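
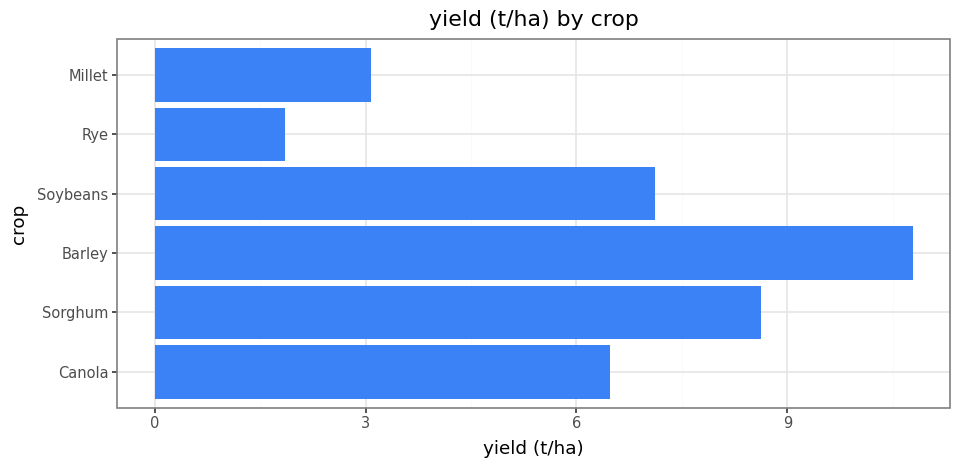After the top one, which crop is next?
Sorghum

Top 3: Barley ≈ 11, Sorghum ≈ 9, Soybeans ≈ 7.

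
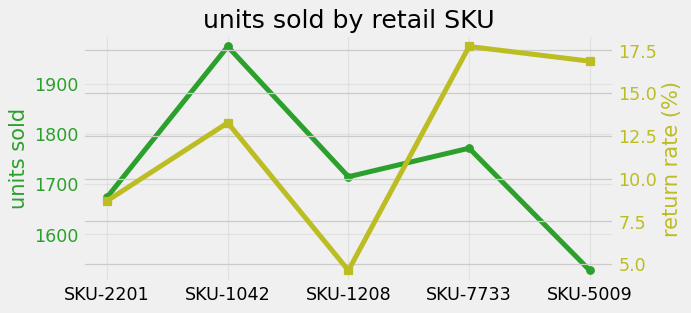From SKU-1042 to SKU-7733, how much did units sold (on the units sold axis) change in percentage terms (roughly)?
≈ -12.5%

SKU-1042 ≈ 2000, SKU-7733 ≈ 1750; (1750 − 2000) / 2000 ≈ -12.5%.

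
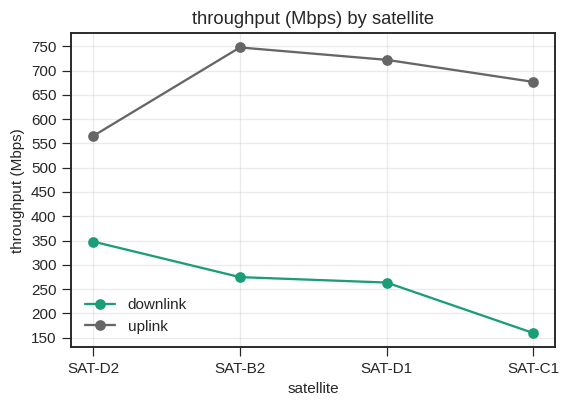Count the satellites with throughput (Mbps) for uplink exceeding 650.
Above 650: SAT-B2, SAT-D1, SAT-C1.

3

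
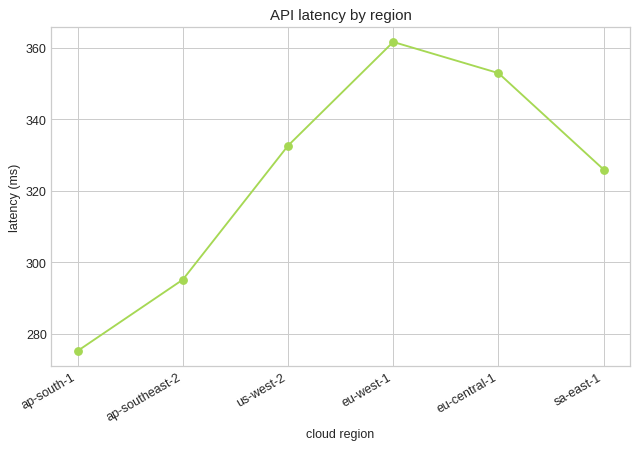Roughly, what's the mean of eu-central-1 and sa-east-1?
≈ 340

(350 + 330) / 2 ≈ 340.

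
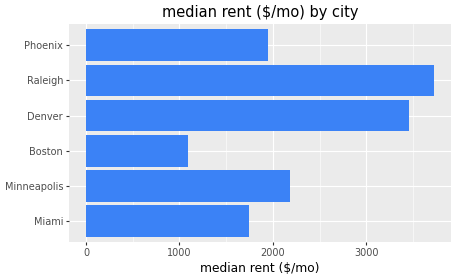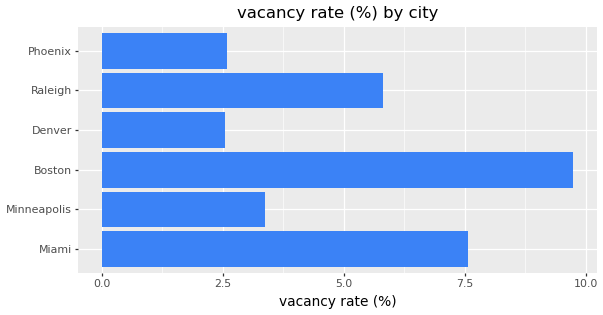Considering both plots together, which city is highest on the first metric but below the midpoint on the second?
Denver

Chart 2 median vacancy rate (%) ≈ 5; below-median cities: Minneapolis, Denver, Phoenix. Among those, Denver has the highest median rent ($/mo) (≈ 3500).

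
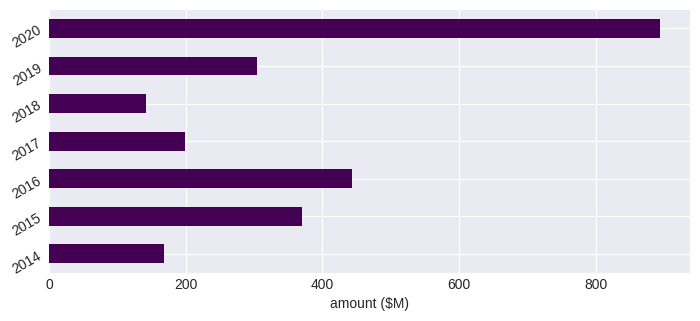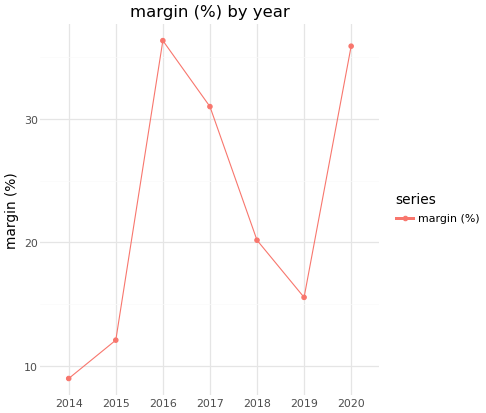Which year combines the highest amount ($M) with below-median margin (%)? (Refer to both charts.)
2015

Chart 2 median margin (%) ≈ 20; below-median years: 2014, 2015, 2019. Among those, 2015 has the highest amount ($M) (≈ 400).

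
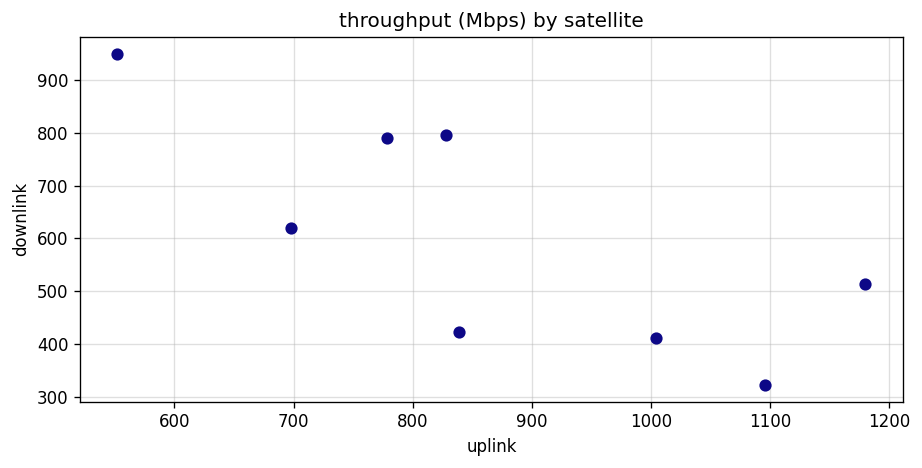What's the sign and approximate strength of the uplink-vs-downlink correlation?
Points are negatively correlated; strong (|r| ≈ 0.8).

negative, strong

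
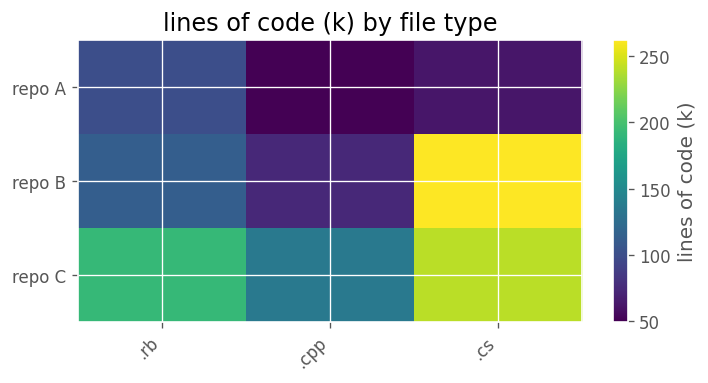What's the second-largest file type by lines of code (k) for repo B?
.rb

Top 3 for repo B: .cs ≈ 260, .rb ≈ 120, .cpp ≈ 80.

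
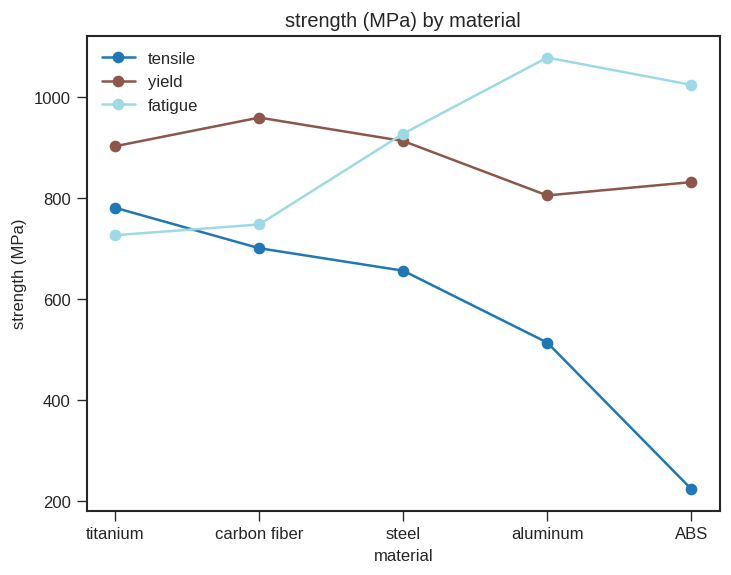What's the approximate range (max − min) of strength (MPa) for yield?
≈ 200

Max carbon fiber ≈ 1000, min aluminum ≈ 800; range ≈ 200.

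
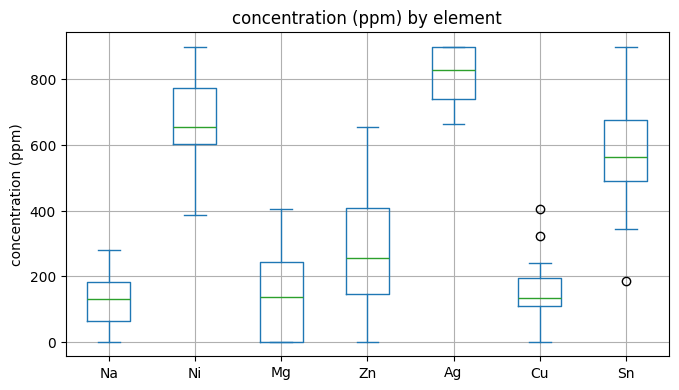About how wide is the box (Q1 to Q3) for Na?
Q3 ≈ 200, Q1 ≈ 100; IQR ≈ 100.

≈ 100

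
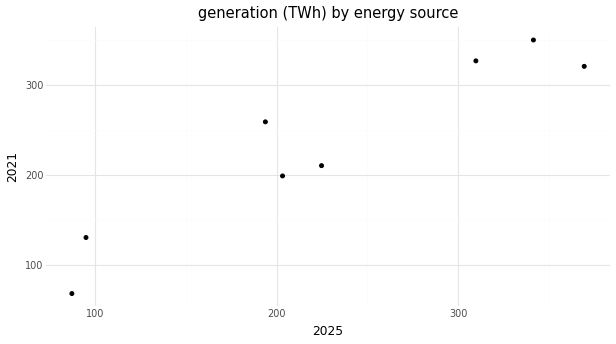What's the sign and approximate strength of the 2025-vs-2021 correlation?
positive, strong

Points are positively correlated; strong (|r| ≈ 0.9).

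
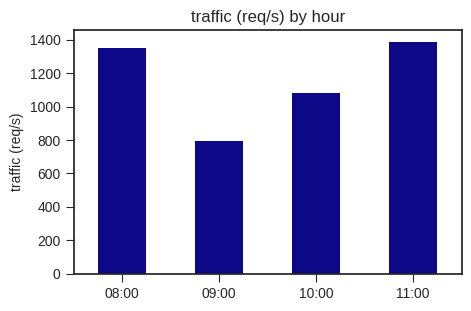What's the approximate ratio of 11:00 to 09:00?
11:00 ≈ 1400, 09:00 ≈ 800; 1400/800 ≈ 1.75.

≈ 1.75×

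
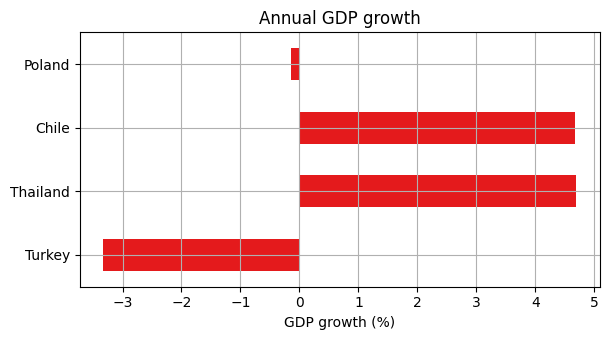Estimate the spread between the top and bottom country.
≈ 8

Max Thailand ≈ 5, min Turkey ≈ -3; range ≈ 8.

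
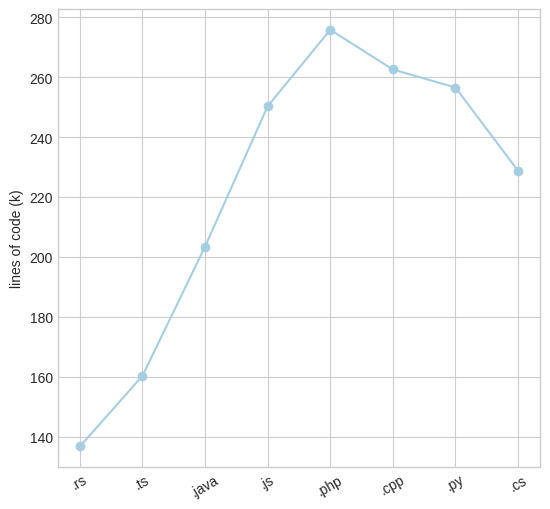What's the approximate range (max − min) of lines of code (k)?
≈ 140

Max .php ≈ 280, min .rs ≈ 140; range ≈ 140.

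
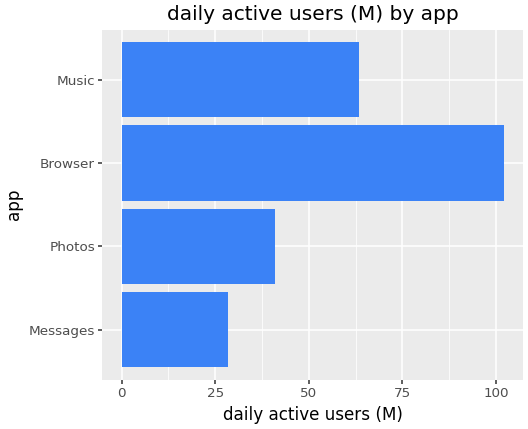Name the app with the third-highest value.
Photos

Top 4: Browser ≈ 100, Music ≈ 60, Photos ≈ 40, Messages ≈ 30.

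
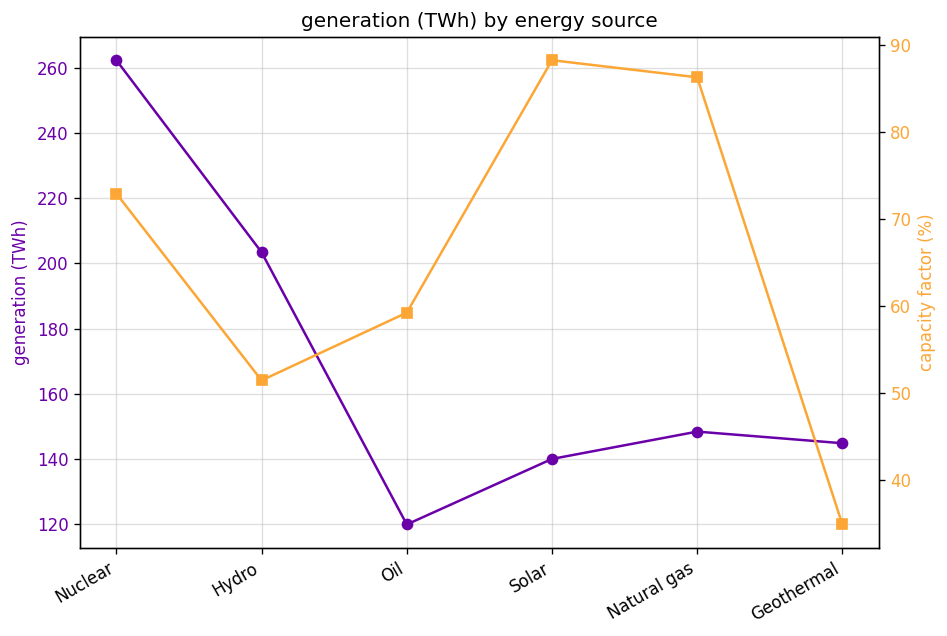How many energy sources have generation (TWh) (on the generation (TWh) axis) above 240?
1

Above 240: Nuclear.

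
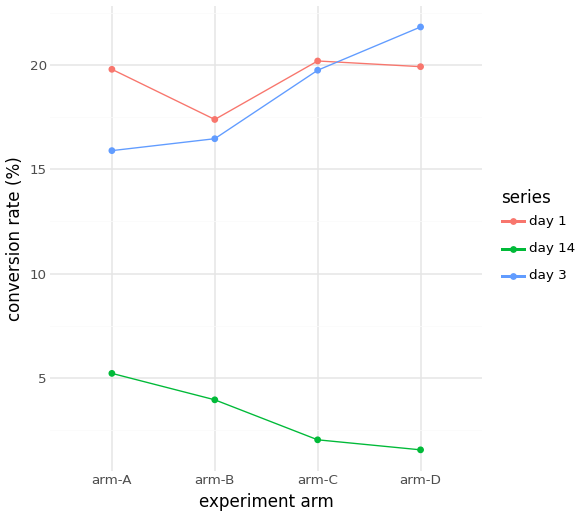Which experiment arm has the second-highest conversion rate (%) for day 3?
arm-C

Top 3 for day 3: arm-D ≈ 22, arm-C ≈ 20, arm-B ≈ 16.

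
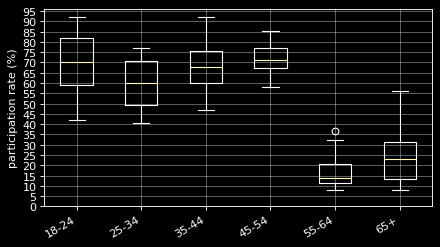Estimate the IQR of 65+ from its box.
Q3 ≈ 30, Q1 ≈ 15; IQR ≈ 15.

≈ 15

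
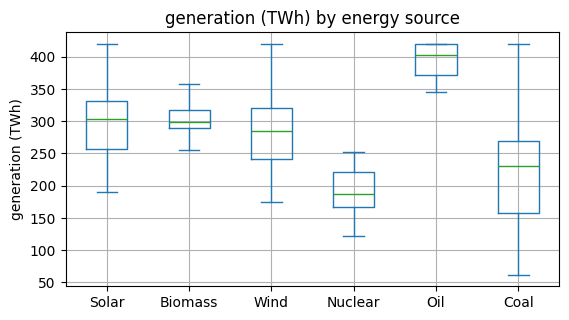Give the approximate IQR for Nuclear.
Q3 ≈ 220, Q1 ≈ 160; IQR ≈ 60.

≈ 60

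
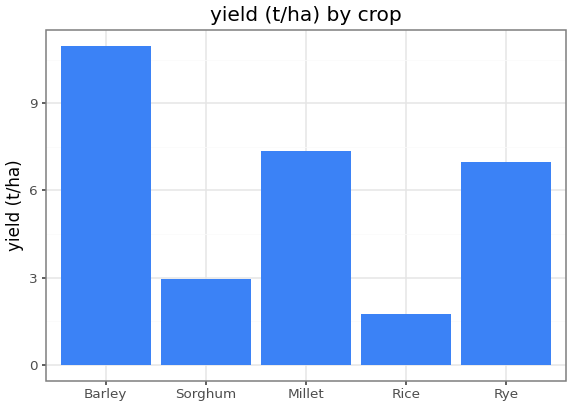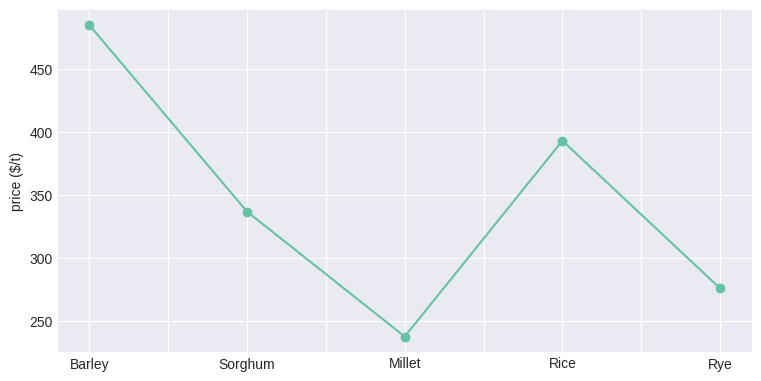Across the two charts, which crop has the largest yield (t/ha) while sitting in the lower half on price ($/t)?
Millet

Chart 2 median price ($/t) ≈ 350; below-median crops: Millet, Rye. Among those, Millet has the highest yield (t/ha) (≈ 8).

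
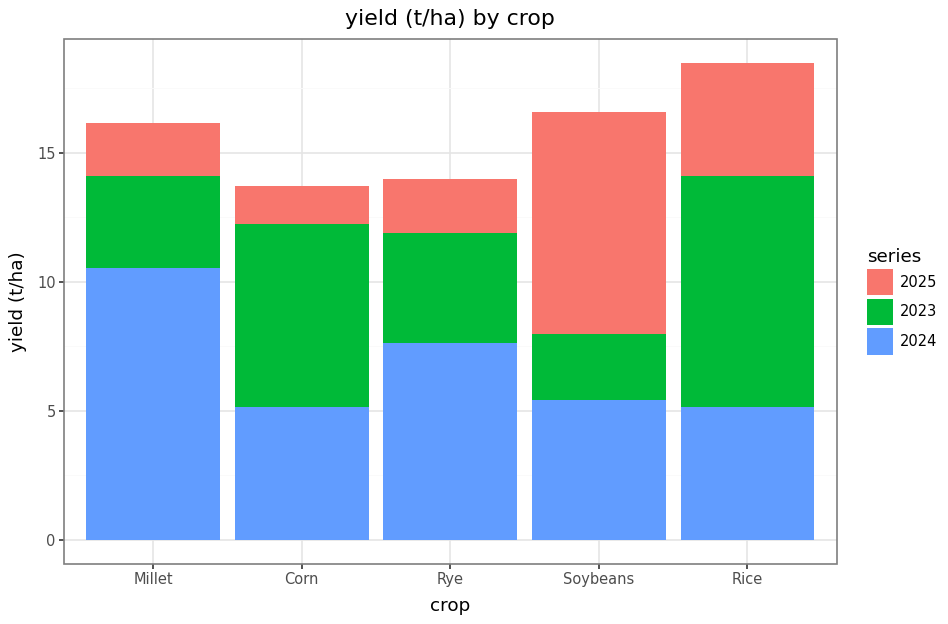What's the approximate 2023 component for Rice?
≈ 8

2023 top ≈ 14, bottom ≈ 6; segment ≈ 8.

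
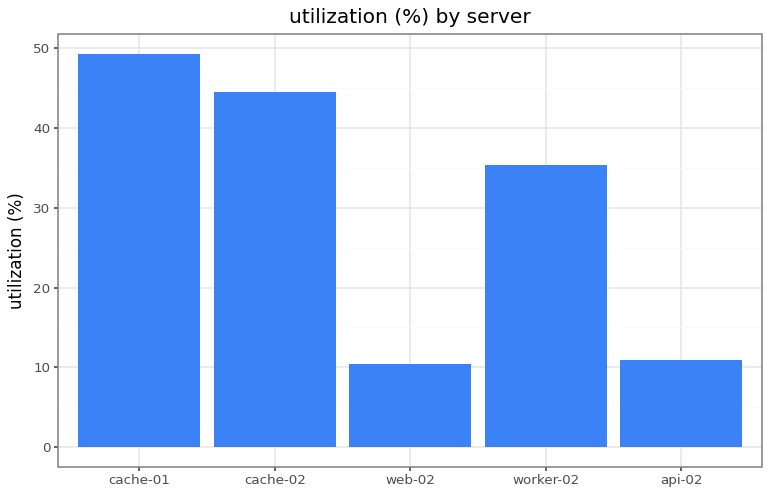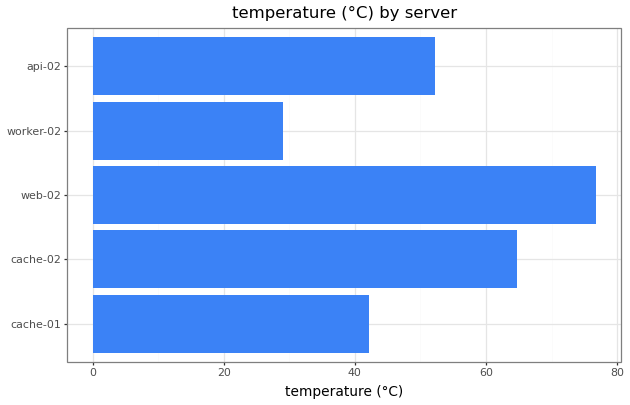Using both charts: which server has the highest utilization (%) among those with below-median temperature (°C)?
Chart 2 median temperature (°C) ≈ 50; below-median servers: cache-01, worker-02. Among those, cache-01 has the highest utilization (%) (≈ 50).

cache-01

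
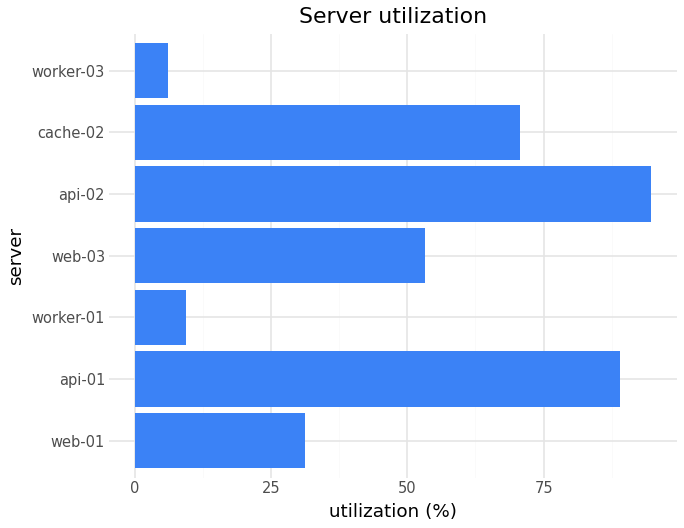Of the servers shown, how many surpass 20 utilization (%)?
5

Above 20: web-01, api-01, web-03, api-02, cache-02.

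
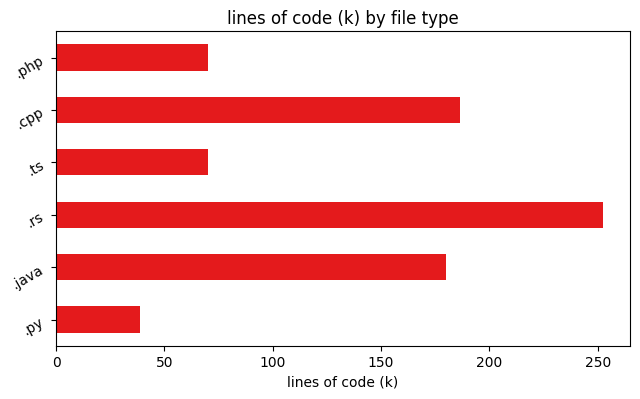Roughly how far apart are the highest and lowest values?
Max .rs ≈ 250, min .py ≈ 50; range ≈ 200.

≈ 200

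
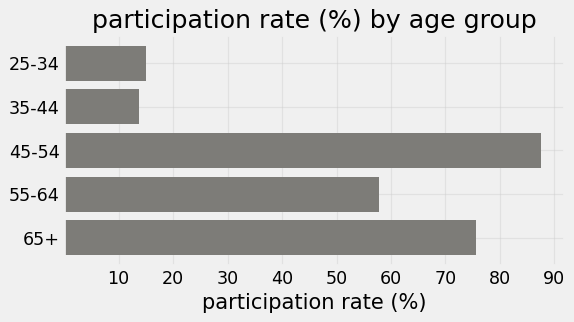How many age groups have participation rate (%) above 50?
3

Above 50: 45-54, 55-64, 65+.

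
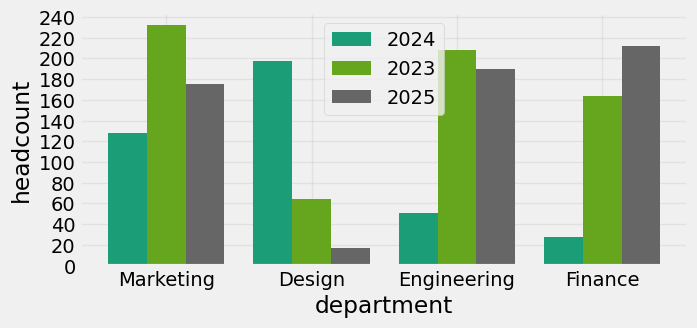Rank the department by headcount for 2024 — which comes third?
Engineering

Top 4 for 2024: Design ≈ 200, Marketing ≈ 120, Engineering ≈ 60, Finance ≈ 20.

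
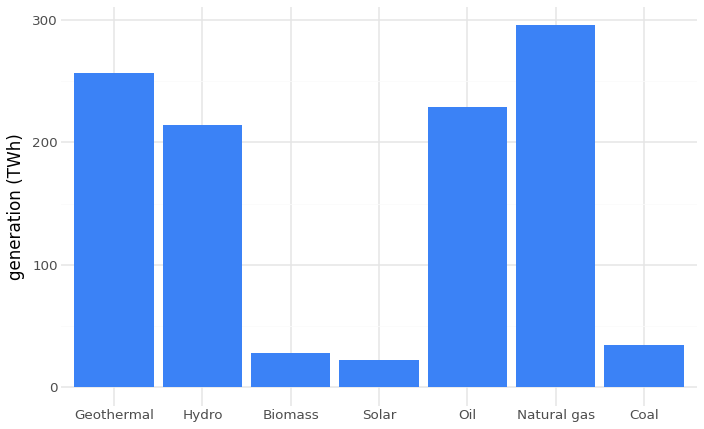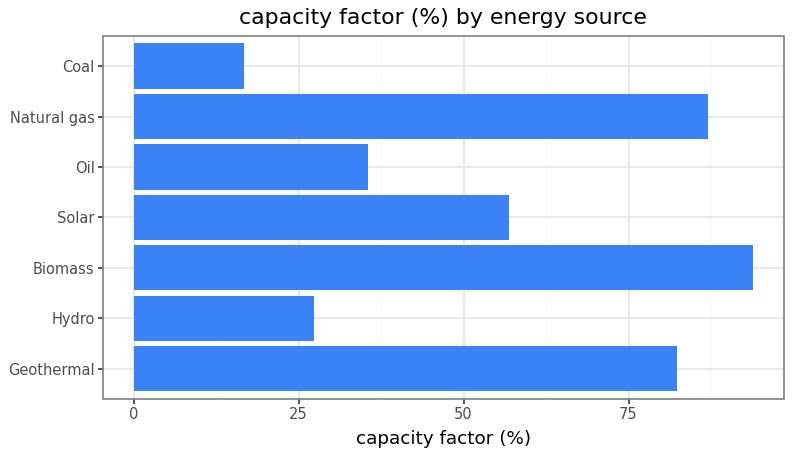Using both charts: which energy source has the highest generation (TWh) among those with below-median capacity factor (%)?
Chart 2 median capacity factor (%) ≈ 60; below-median energy sources: Hydro, Oil, Coal. Among those, Oil has the highest generation (TWh) (≈ 250).

Oil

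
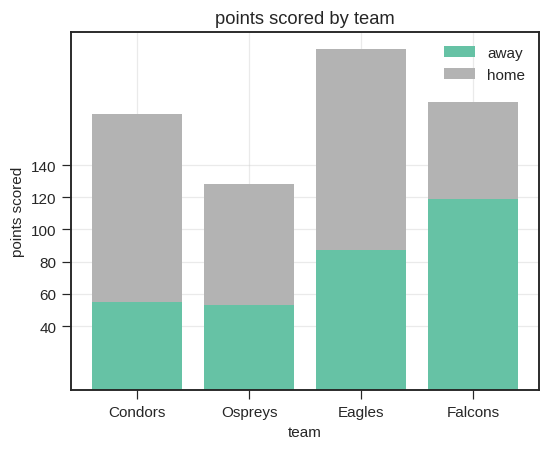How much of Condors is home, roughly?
≈ 120

home top ≈ 180, bottom ≈ 60; segment ≈ 120.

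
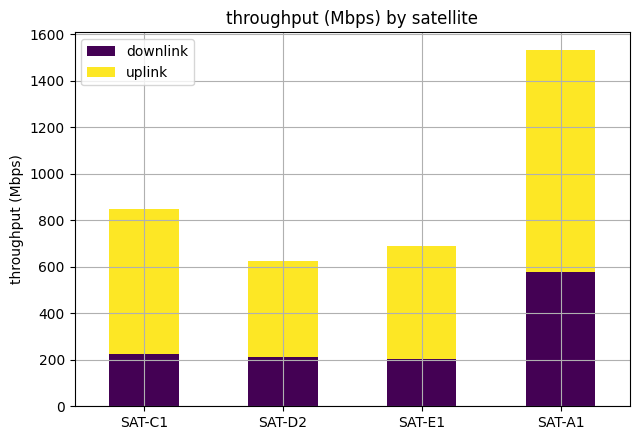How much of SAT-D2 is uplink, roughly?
uplink top ≈ 600, bottom ≈ 200; segment ≈ 400.

≈ 400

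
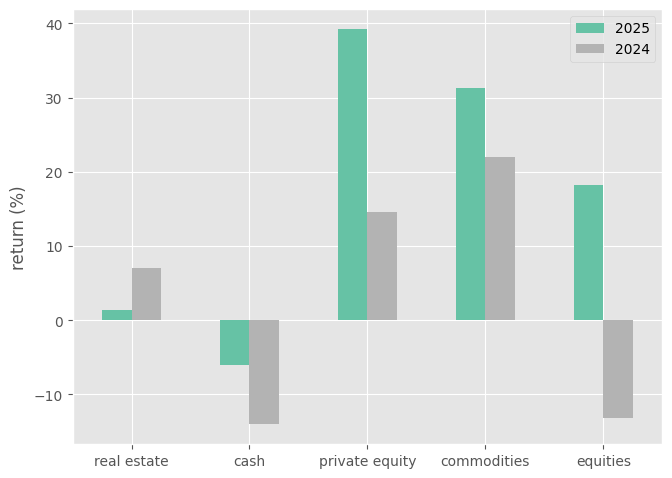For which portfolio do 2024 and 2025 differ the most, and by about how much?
equities, ≈ 35 %

equities: 2024 ≈ -15, 2025 ≈ 20 → gap ≈ 35. Next-largest (private equity) is only ≈ 25.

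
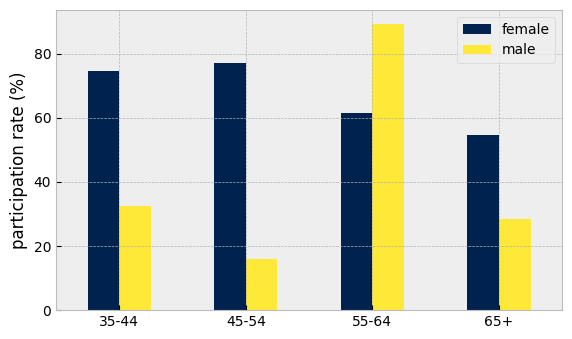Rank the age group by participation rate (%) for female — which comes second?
Top 3 for female: 45-54 ≈ 80, 35-44 ≈ 70, 55-64 ≈ 60.

35-44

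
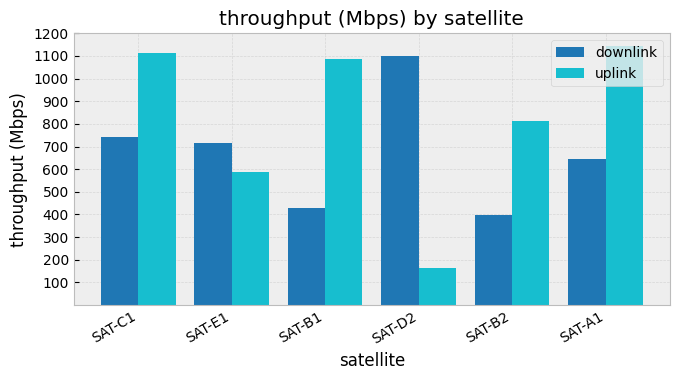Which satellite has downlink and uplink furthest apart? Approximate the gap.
SAT-D2: downlink ≈ 1100, uplink ≈ 200 → gap ≈ 900. Next-largest (SAT-B1) is only ≈ 700.

SAT-D2, ≈ 900 Mbps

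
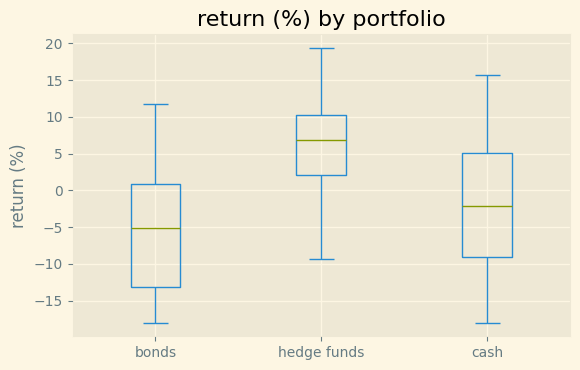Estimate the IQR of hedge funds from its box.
≈ 8

Q3 ≈ 10, Q1 ≈ 2; IQR ≈ 8.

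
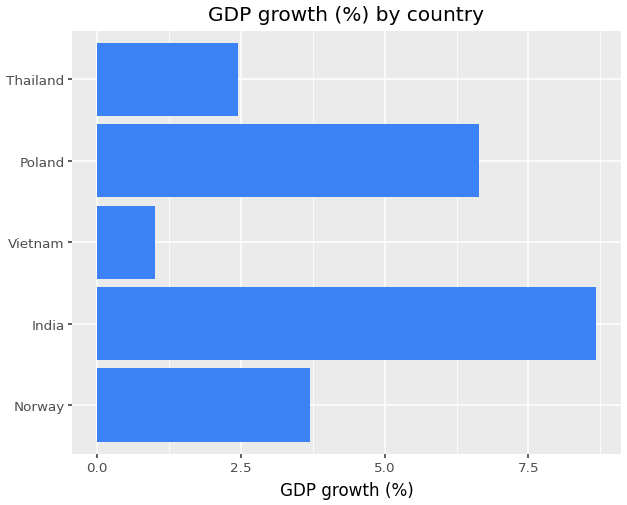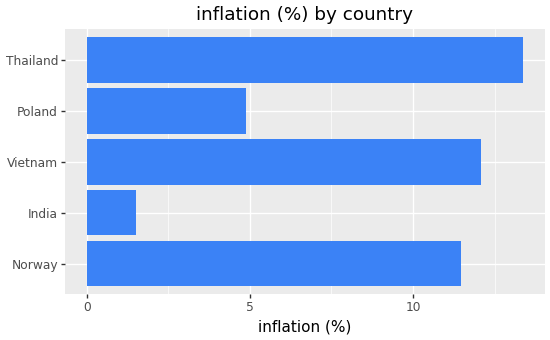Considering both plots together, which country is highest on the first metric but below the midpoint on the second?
India

Chart 2 median inflation (%) ≈ 12; below-median countries: India, Poland. Among those, India has the highest GDP growth (%) (≈ 9).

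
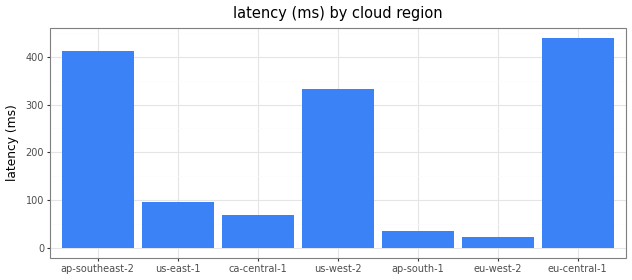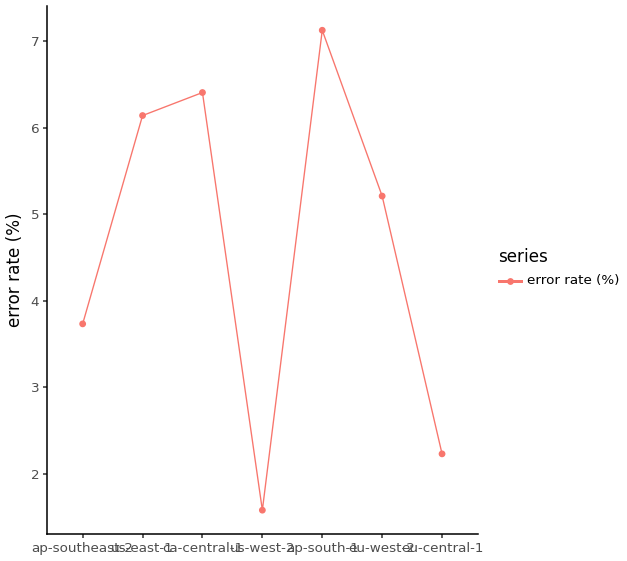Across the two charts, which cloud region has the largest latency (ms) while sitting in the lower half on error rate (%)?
eu-central-1

Chart 2 median error rate (%) ≈ 5; below-median cloud regions: ap-southeast-2, us-west-2, eu-central-1. Among those, eu-central-1 has the highest latency (ms) (≈ 450).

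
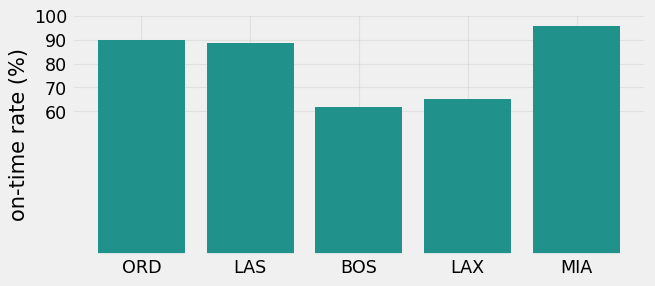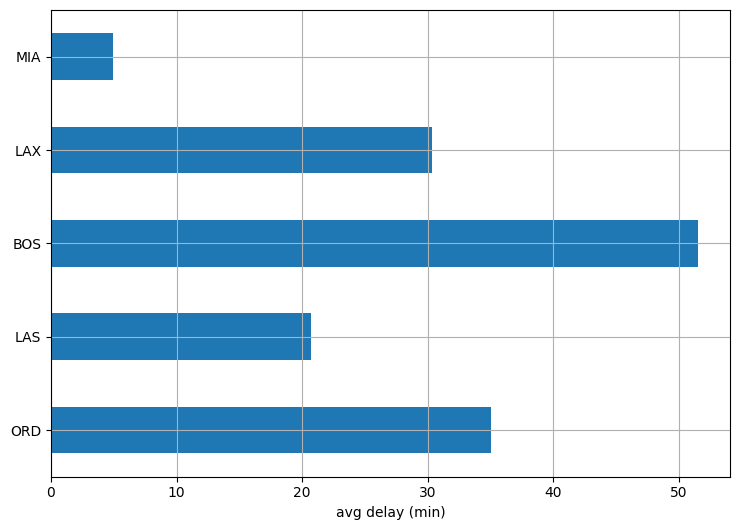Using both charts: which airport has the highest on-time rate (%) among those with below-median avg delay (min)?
MIA

Chart 2 median avg delay (min) ≈ 30; below-median airports: LAS, MIA. Among those, MIA has the highest on-time rate (%) (≈ 100).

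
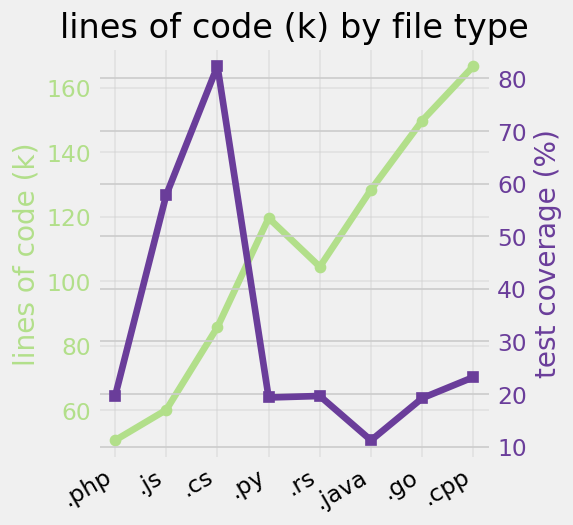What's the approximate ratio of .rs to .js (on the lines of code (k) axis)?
≈ 1.67×

.rs ≈ 100, .js ≈ 60; 100/60 ≈ 1.67.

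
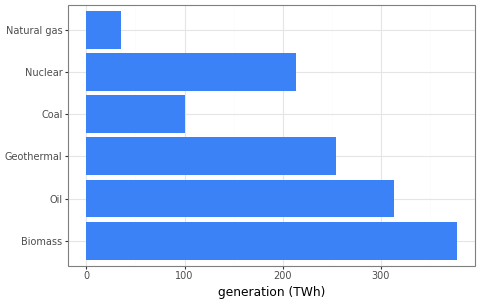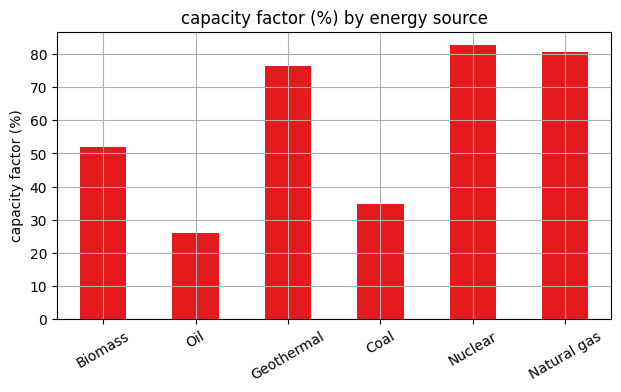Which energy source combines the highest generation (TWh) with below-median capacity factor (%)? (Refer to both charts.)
Biomass

Chart 2 median capacity factor (%) ≈ 60; below-median energy sources: Biomass, Oil, Coal. Among those, Biomass has the highest generation (TWh) (≈ 400).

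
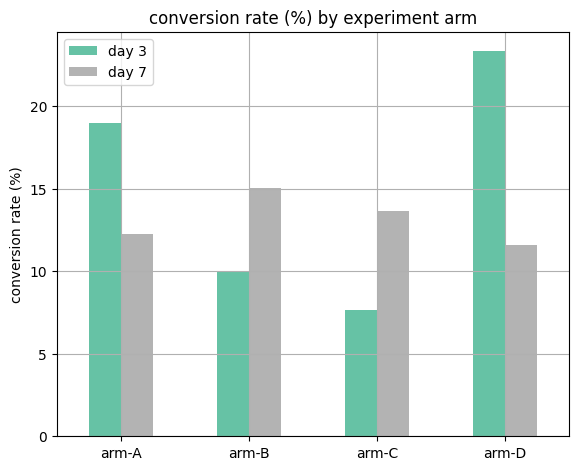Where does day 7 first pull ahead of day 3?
arm-B

arm-A: day 7 ≈ 12 vs day 3 ≈ 18 (not yet); arm-B: day 7 ≈ 16 vs day 3 ≈ 10 (first crossover).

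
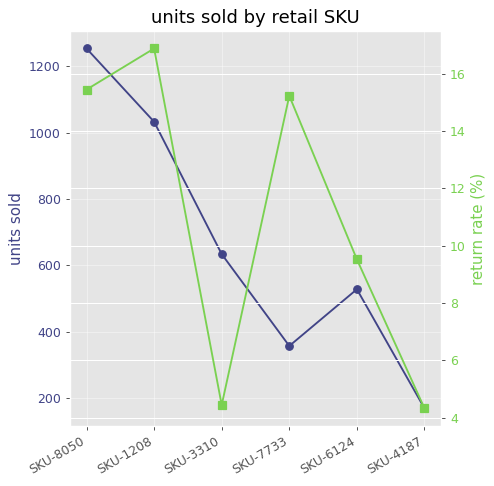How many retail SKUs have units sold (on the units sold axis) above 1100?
Above 1100: SKU-8050.

1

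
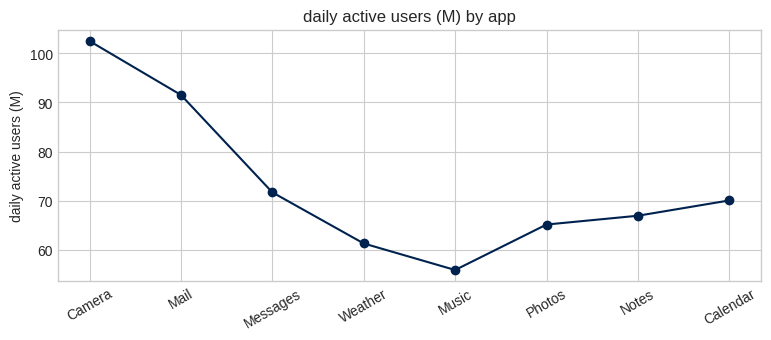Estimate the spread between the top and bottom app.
Max Camera ≈ 105, min Music ≈ 55; range ≈ 50.

≈ 50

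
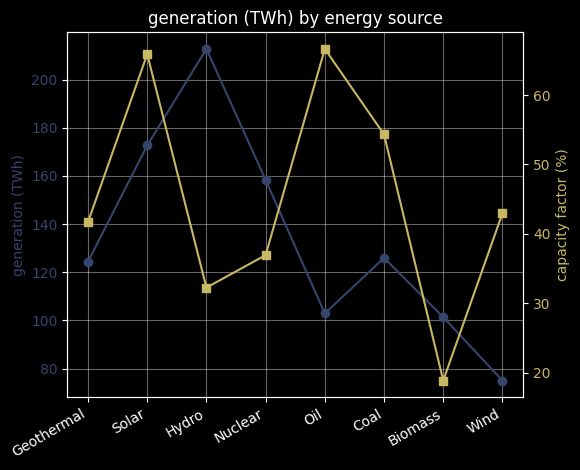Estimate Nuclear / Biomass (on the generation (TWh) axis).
≈ 1.6×

Nuclear ≈ 160, Biomass ≈ 100; 160/100 ≈ 1.6.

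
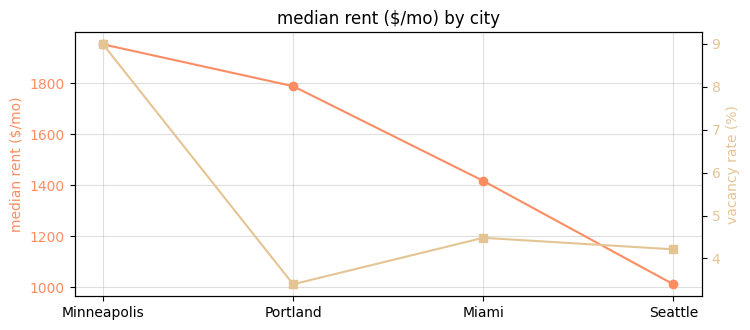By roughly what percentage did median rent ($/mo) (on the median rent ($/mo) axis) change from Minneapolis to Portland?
≈ -10%

Minneapolis ≈ 2000, Portland ≈ 1800; (1800 − 2000) / 2000 ≈ -10%.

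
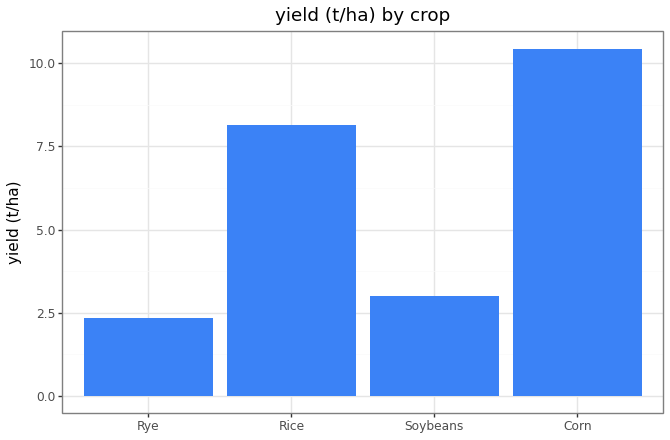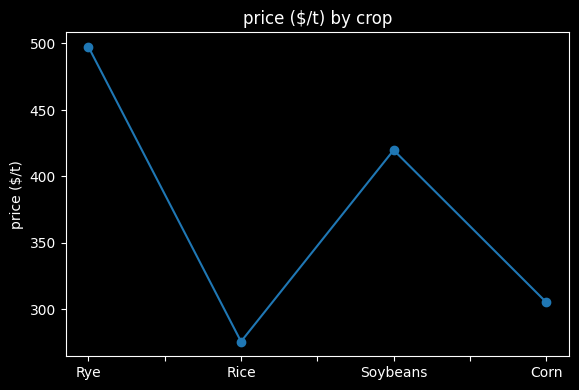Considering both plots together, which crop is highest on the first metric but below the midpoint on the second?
Chart 2 median price ($/t) ≈ 350; below-median crops: Rice, Corn. Among those, Corn has the highest yield (t/ha) (≈ 10).

Corn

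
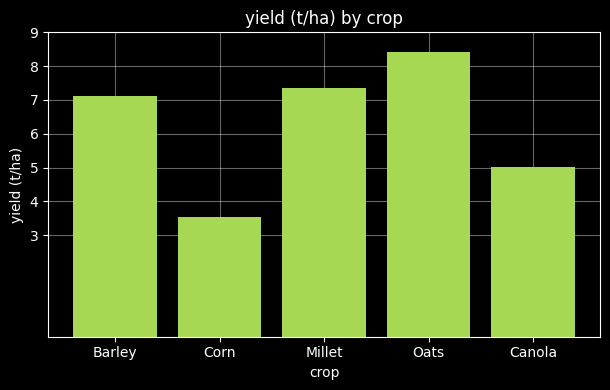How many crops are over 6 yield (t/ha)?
Above 6: Barley, Millet, Oats.

3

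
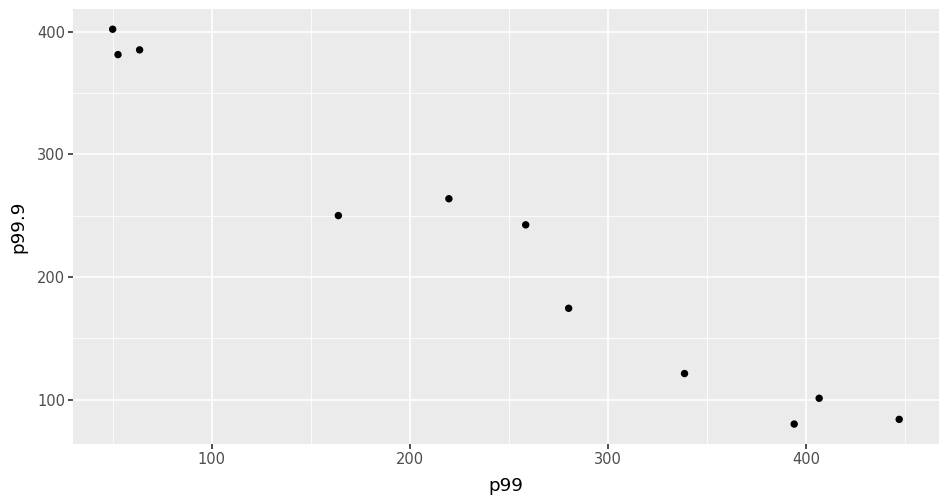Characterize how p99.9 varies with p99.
Points are negatively correlated; strong (|r| ≈ 1.0).

negative, strong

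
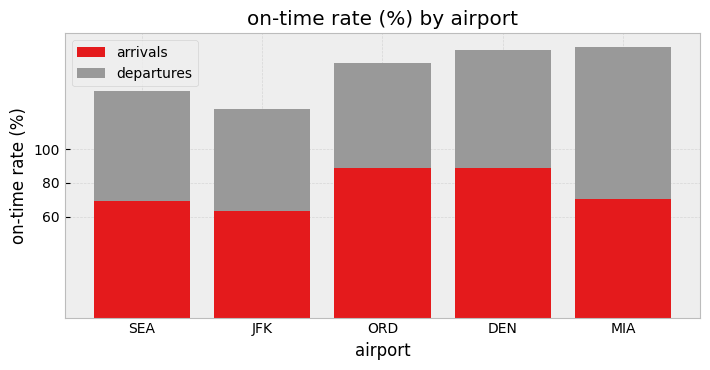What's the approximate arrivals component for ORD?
≈ 80

arrivals top ≈ 80, bottom ≈ 0; segment ≈ 80.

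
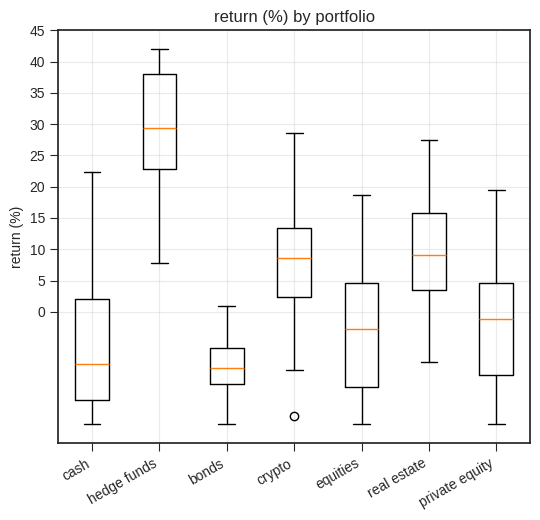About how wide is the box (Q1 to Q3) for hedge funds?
≈ 15

Q3 ≈ 40, Q1 ≈ 25; IQR ≈ 15.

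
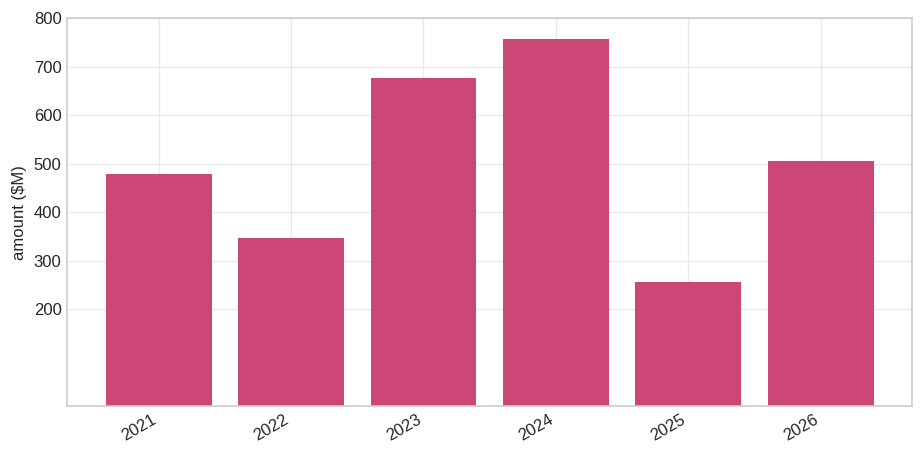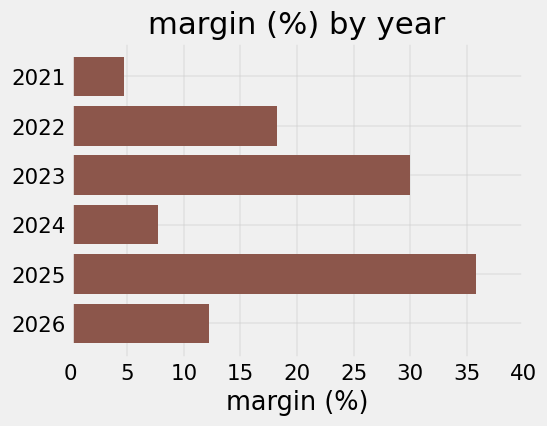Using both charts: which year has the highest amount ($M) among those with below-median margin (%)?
Chart 2 median margin (%) ≈ 15; below-median years: 2021, 2024, 2026. Among those, 2024 has the highest amount ($M) (≈ 800).

2024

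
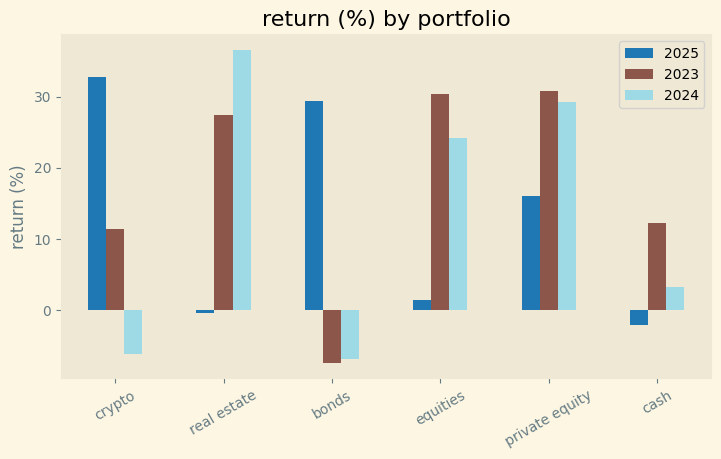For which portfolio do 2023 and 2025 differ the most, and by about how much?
bonds, ≈ 35 %

bonds: 2023 ≈ -5, 2025 ≈ 30 → gap ≈ 35. Next-largest (equities) is only ≈ 30.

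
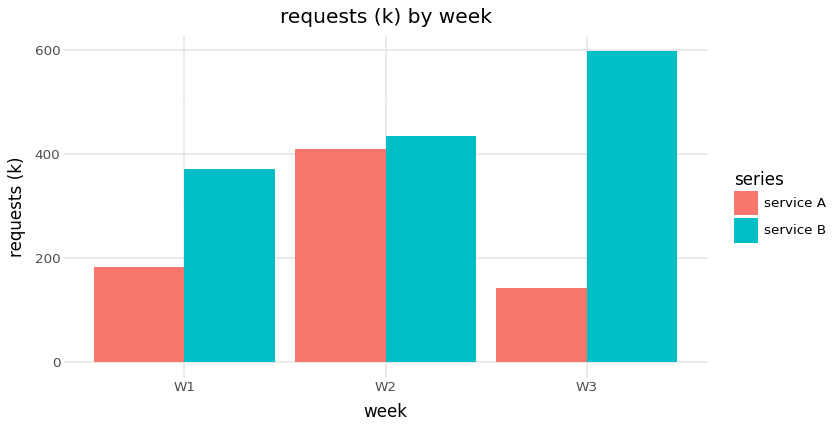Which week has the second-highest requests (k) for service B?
W2

Top 3 for service B: W3 ≈ 600, W2 ≈ 450, W1 ≈ 350.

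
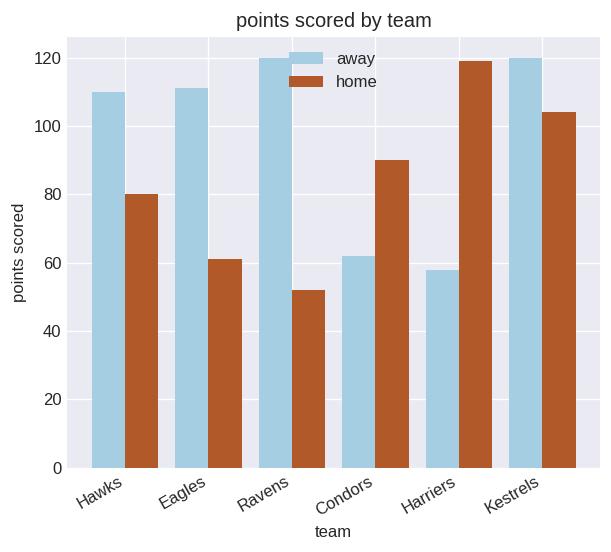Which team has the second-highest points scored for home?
Top 3 for home: Harriers ≈ 120, Kestrels ≈ 100, Condors ≈ 90.

Kestrels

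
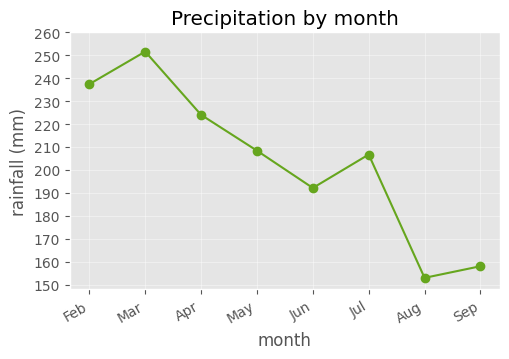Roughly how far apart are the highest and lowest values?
Max Mar ≈ 250, min Aug ≈ 150; range ≈ 100.

≈ 100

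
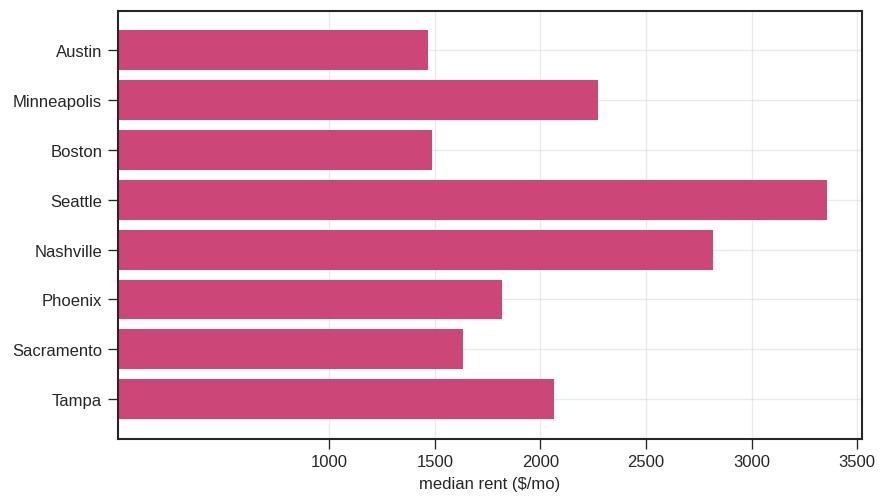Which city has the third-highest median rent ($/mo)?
Minneapolis

Top 4: Seattle ≈ 3500, Nashville ≈ 3000, Minneapolis ≈ 2500, Tampa ≈ 2000.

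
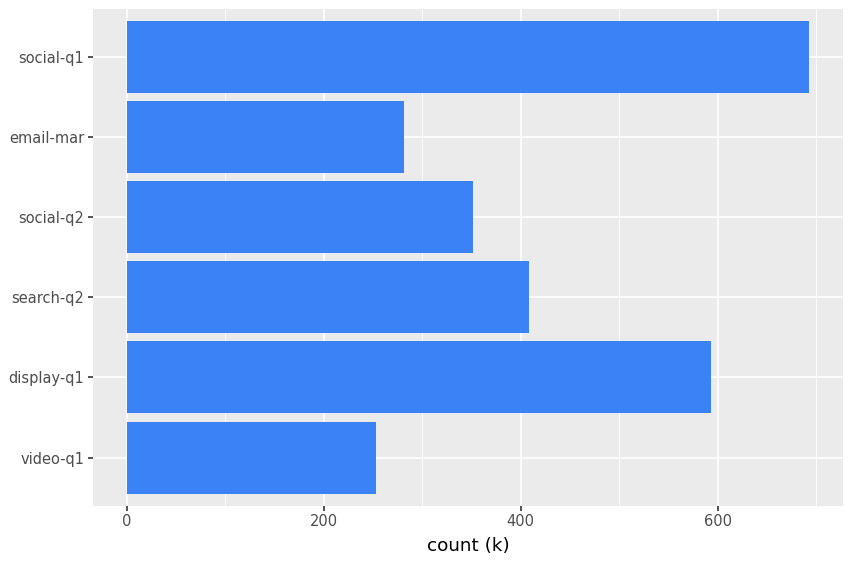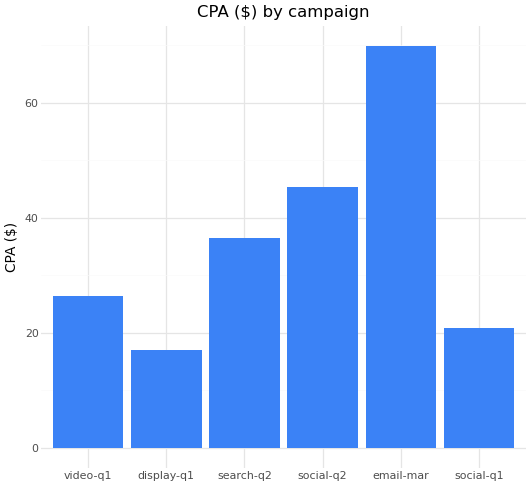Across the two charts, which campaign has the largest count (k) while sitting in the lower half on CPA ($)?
Chart 2 median CPA ($) ≈ 30; below-median campaigns: video-q1, display-q1, social-q1. Among those, social-q1 has the highest count (k) (≈ 700).

social-q1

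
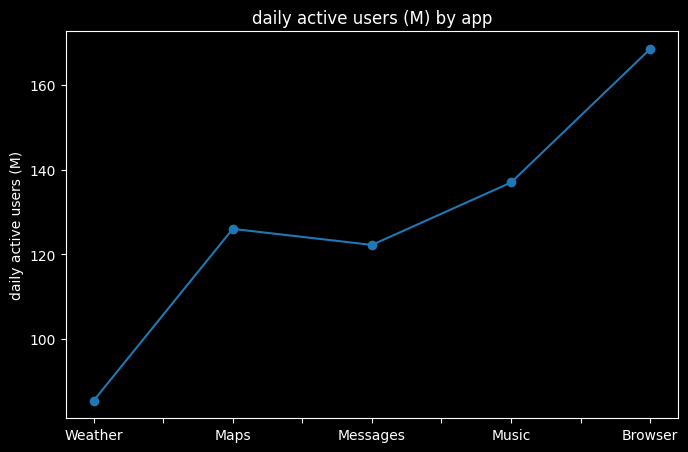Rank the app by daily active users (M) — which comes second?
Top 3: Browser ≈ 170, Music ≈ 140, Maps ≈ 130.

Music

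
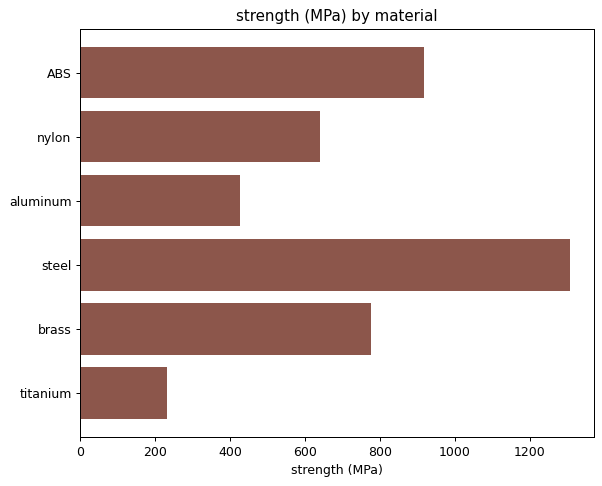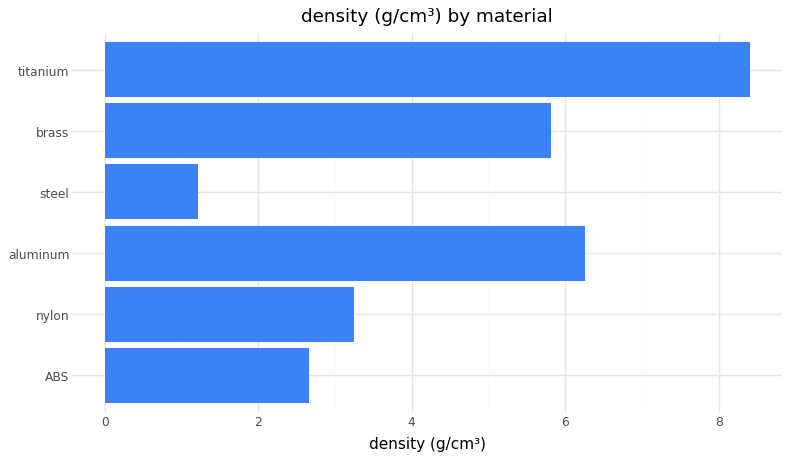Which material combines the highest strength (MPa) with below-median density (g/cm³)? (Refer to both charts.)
steel

Chart 2 median density (g/cm³) ≈ 5; below-median materials: ABS, nylon, steel. Among those, steel has the highest strength (MPa) (≈ 1400).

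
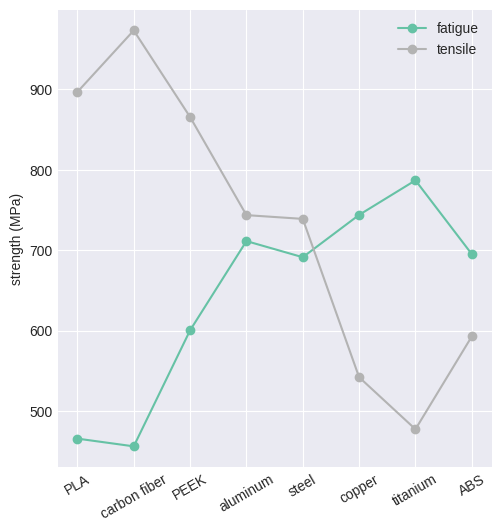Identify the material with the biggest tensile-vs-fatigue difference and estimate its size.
carbon fiber, ≈ 500 MPa

carbon fiber: tensile ≈ 950, fatigue ≈ 450 → gap ≈ 500. Next-largest (PLA) is only ≈ 450.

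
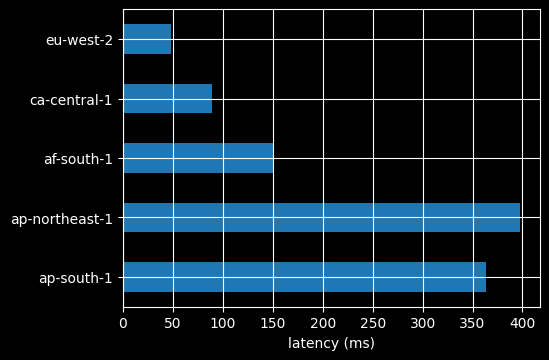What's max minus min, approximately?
Max ap-northeast-1 ≈ 400, min eu-west-2 ≈ 50; range ≈ 350.

≈ 350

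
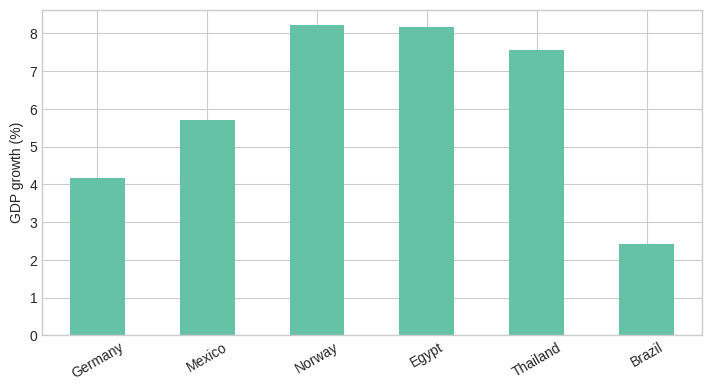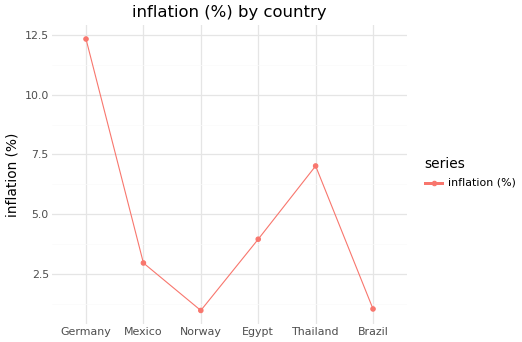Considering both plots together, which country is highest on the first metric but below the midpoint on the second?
Chart 2 median inflation (%) ≈ 4; below-median countries: Mexico, Norway, Brazil. Among those, Norway has the highest GDP growth (%) (≈ 8).

Norway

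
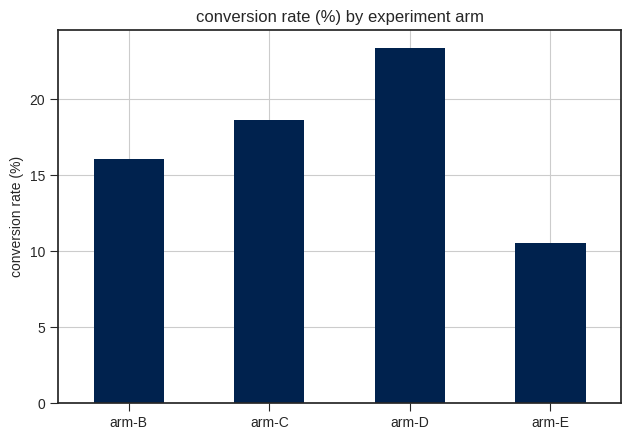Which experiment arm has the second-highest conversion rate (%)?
arm-C

Top 3: arm-D ≈ 24, arm-C ≈ 18, arm-B ≈ 16.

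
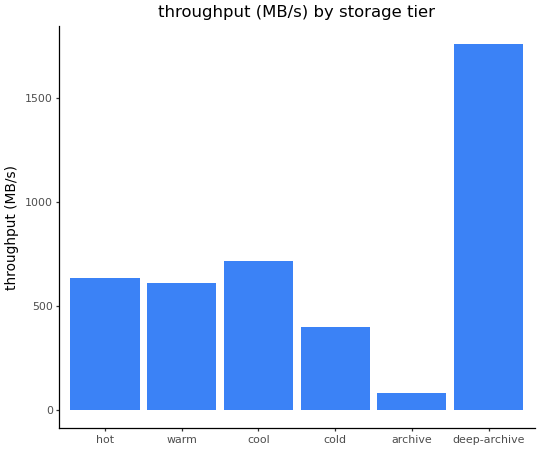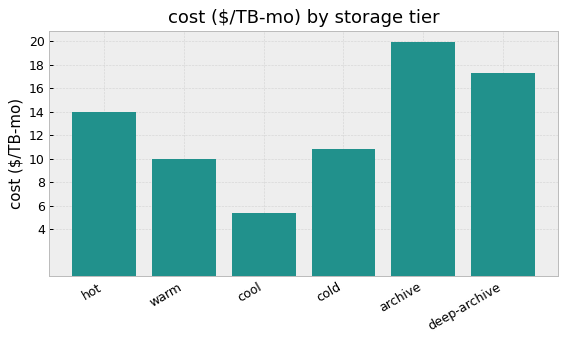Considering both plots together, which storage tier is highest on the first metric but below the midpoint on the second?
Chart 2 median cost ($/TB-mo) ≈ 12; below-median storage tiers: warm, cool, cold. Among those, cool has the highest throughput (MB/s) (≈ 800).

cool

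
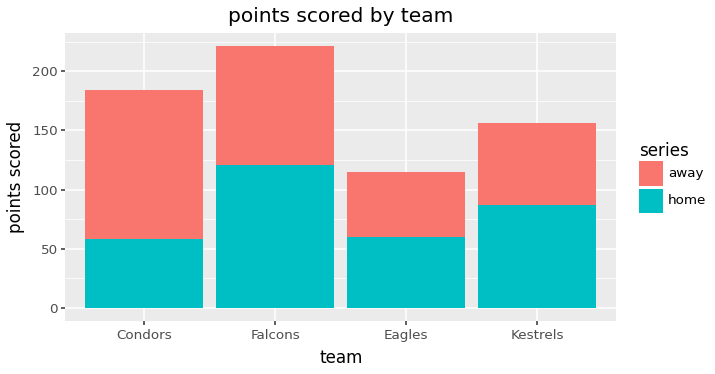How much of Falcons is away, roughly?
≈ 100

away top ≈ 220, bottom ≈ 120; segment ≈ 100.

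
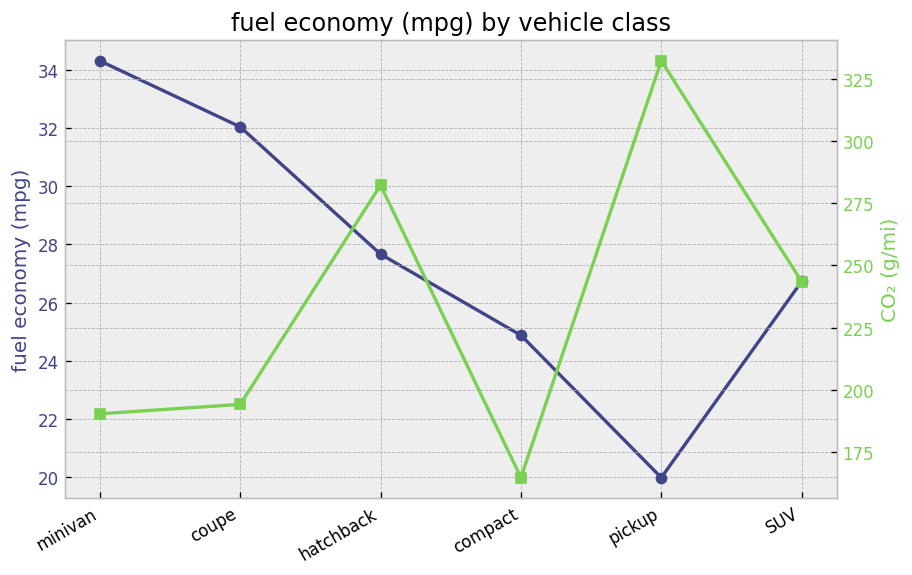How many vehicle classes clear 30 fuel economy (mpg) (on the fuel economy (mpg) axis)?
2

Above 30: minivan, coupe.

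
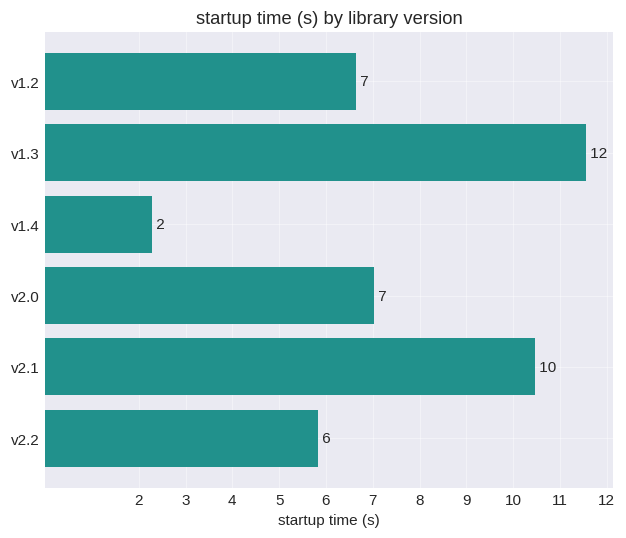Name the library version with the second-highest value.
v2.1

Top 3: v1.3 ≈ 12, v2.1 ≈ 10, v2.0 ≈ 7.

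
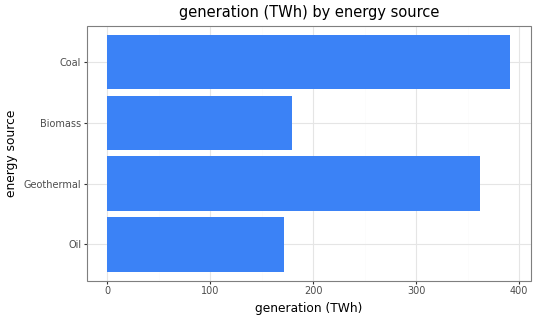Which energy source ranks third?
Top 4: Coal ≈ 400, Geothermal ≈ 350, Biomass ≈ 200, Oil ≈ 150.

Biomass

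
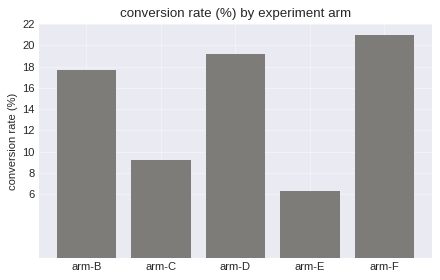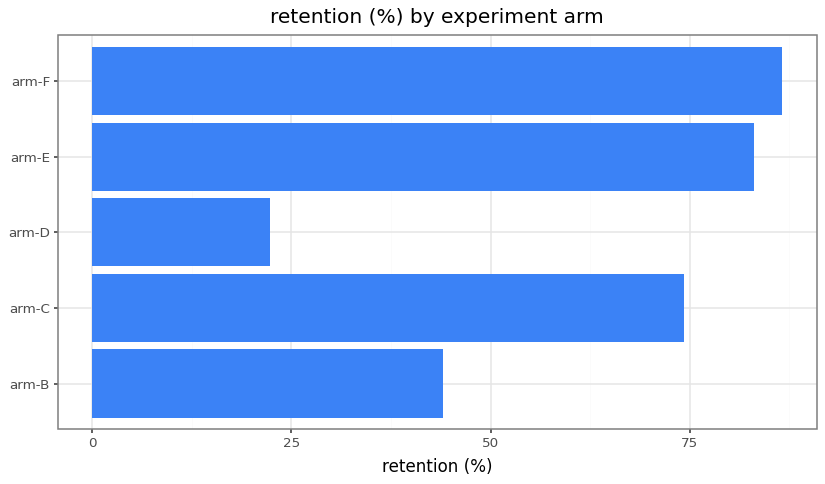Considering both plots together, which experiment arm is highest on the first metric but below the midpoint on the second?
arm-D

Chart 2 median retention (%) ≈ 70; below-median experiment arms: arm-B, arm-D. Among those, arm-D has the highest conversion rate (%) (≈ 20).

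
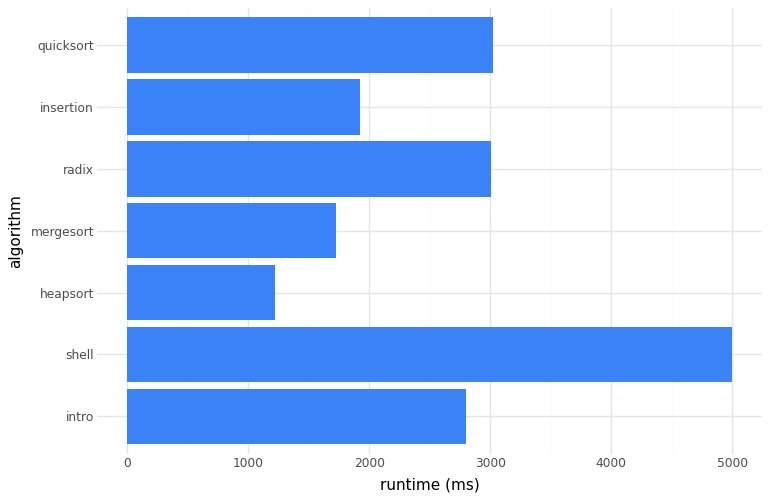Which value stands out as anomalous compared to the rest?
shell ≈ 5000; the rest sit between ≈ 1000 and ≈ 3000.

shell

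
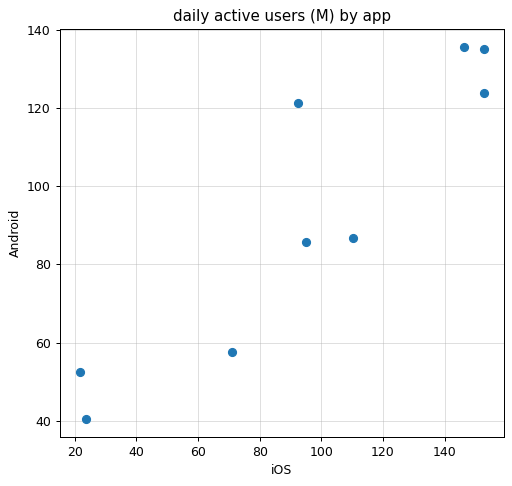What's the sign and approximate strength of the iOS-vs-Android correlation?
positive, strong

Points are positively correlated; strong (|r| ≈ 0.9).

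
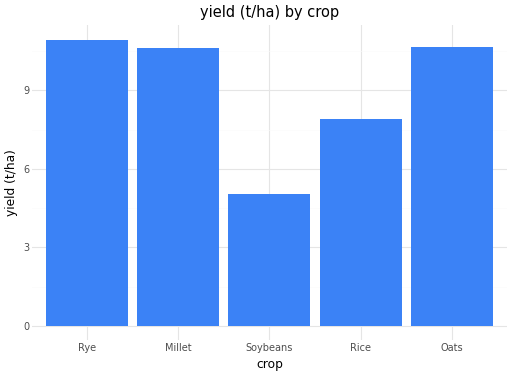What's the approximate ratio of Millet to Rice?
≈ 1.38×

Millet ≈ 11, Rice ≈ 8; 11/8 ≈ 1.38.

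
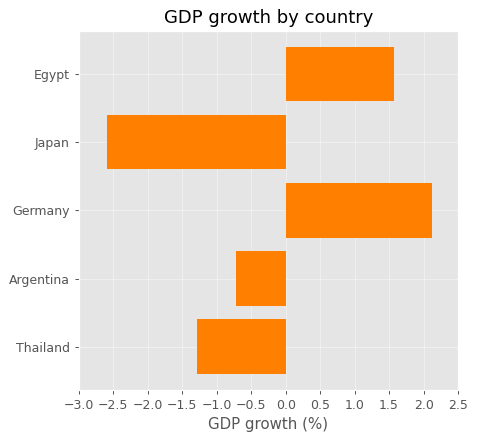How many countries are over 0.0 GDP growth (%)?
2

Above 0.0: Egypt, Germany.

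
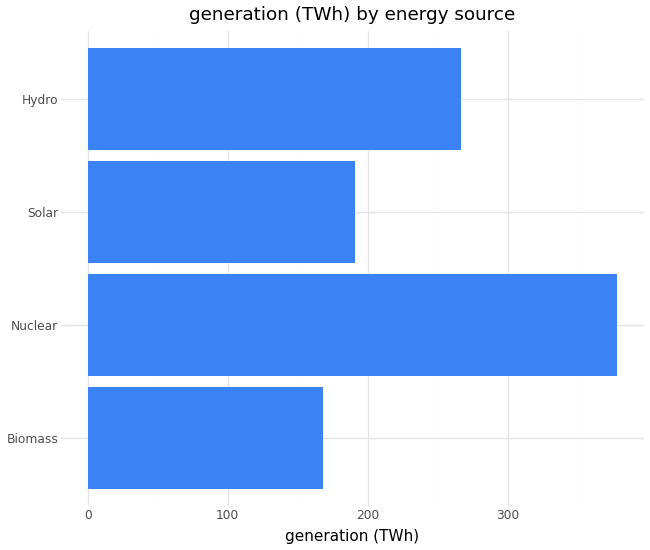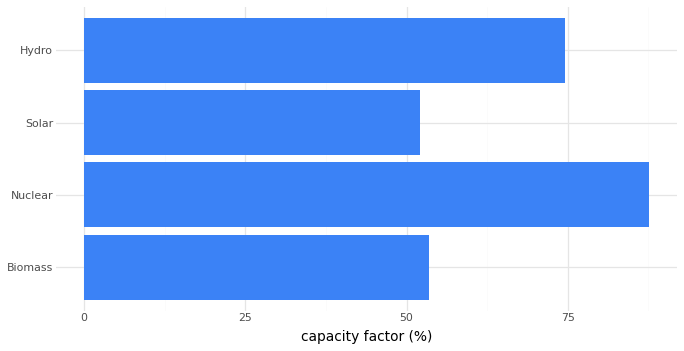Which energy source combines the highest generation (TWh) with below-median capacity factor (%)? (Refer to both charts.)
Solar

Chart 2 median capacity factor (%) ≈ 60; below-median energy sources: Biomass, Solar. Among those, Solar has the highest generation (TWh) (≈ 200).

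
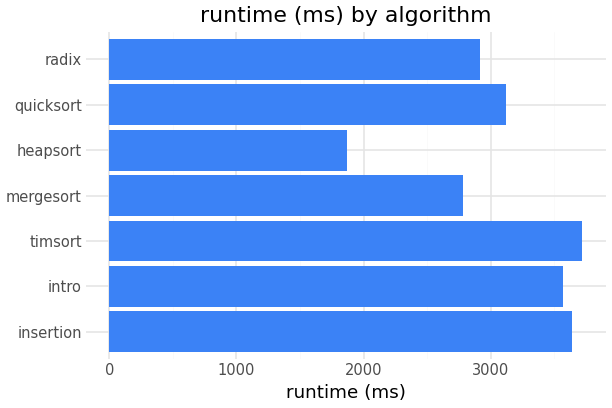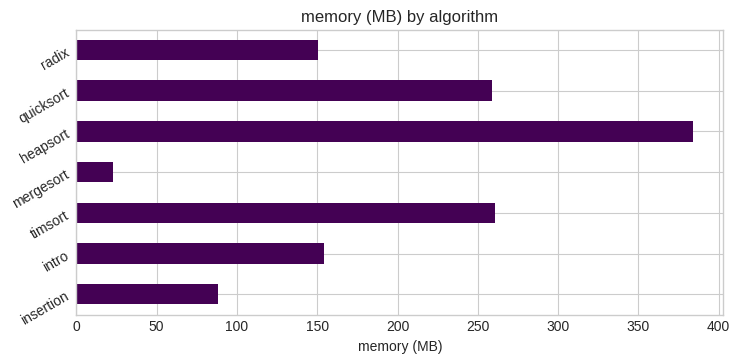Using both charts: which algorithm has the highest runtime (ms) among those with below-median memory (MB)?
Chart 2 median memory (MB) ≈ 150; below-median algorithms: insertion, mergesort, radix. Among those, insertion has the highest runtime (ms) (≈ 3500).

insertion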